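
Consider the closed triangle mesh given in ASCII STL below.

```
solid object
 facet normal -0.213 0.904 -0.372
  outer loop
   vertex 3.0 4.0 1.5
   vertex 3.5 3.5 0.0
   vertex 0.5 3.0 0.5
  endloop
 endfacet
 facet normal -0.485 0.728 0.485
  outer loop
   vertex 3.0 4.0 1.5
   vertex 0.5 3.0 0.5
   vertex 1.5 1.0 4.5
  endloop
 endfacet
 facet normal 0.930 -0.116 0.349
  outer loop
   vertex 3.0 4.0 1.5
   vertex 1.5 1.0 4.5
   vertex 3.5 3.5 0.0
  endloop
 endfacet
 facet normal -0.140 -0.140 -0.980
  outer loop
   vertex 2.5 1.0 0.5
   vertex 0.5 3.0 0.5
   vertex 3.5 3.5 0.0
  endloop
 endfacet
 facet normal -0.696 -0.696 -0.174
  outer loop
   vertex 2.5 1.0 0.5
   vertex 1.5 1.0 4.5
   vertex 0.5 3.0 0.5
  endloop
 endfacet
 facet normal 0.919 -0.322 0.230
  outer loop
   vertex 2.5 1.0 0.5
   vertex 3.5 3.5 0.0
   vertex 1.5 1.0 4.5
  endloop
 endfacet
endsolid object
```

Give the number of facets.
6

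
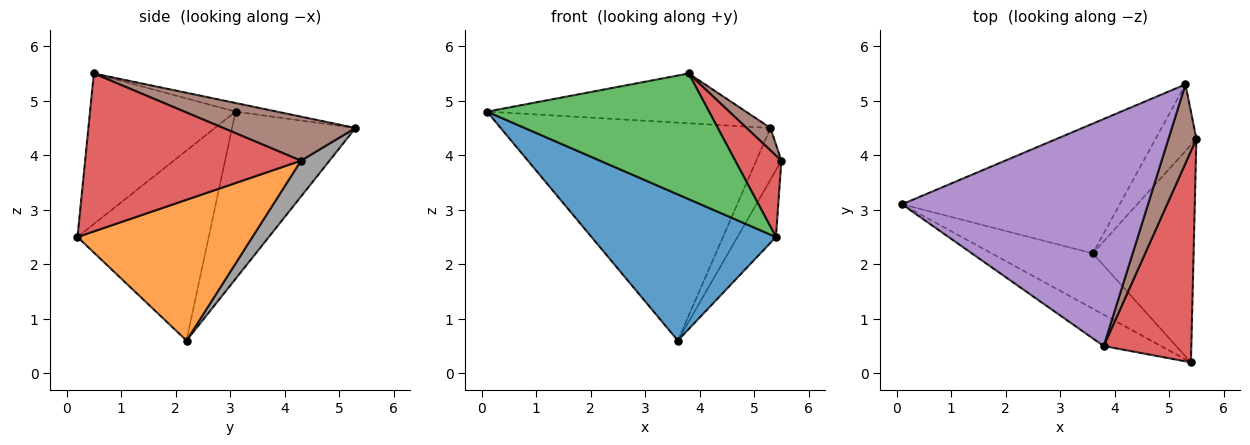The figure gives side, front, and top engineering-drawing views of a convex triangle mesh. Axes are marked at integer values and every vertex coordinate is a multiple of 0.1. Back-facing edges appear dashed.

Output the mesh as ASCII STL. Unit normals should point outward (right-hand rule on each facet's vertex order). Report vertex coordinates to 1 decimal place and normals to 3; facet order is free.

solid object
 facet normal -0.554 -0.779 -0.295
  outer loop
   vertex 3.6 2.2 0.6
   vertex 5.4 0.2 2.5
   vertex 0.1 3.1 4.8
  endloop
 endfacet
 facet normal 0.800 0.176 -0.573
  outer loop
   vertex 3.6 2.2 0.6
   vertex 5.5 4.3 3.9
   vertex 5.4 0.2 2.5
  endloop
 endfacet
 facet normal -0.537 -0.819 -0.204
  outer loop
   vertex 3.8 0.5 5.5
   vertex 0.1 3.1 4.8
   vertex 5.4 0.2 2.5
  endloop
 endfacet
 facet normal 0.860 -0.184 0.477
  outer loop
   vertex 3.8 0.5 5.5
   vertex 5.4 0.2 2.5
   vertex 5.5 4.3 3.9
  endloop
 endfacet
 facet normal -0.034 0.214 0.976
  outer loop
   vertex 5.3 5.3 4.5
   vertex 0.1 3.1 4.8
   vertex 3.8 0.5 5.5
  endloop
 endfacet
 facet normal 0.835 -0.151 0.529
  outer loop
   vertex 5.3 5.3 4.5
   vertex 3.8 0.5 5.5
   vertex 5.5 4.3 3.9
  endloop
 endfacet
 facet normal -0.366 0.800 -0.476
  outer loop
   vertex 5.3 5.3 4.5
   vertex 3.6 2.2 0.6
   vertex 0.1 3.1 4.8
  endloop
 endfacet
 facet normal 0.571 0.503 -0.649
  outer loop
   vertex 5.3 5.3 4.5
   vertex 5.5 4.3 3.9
   vertex 3.6 2.2 0.6
  endloop
 endfacet
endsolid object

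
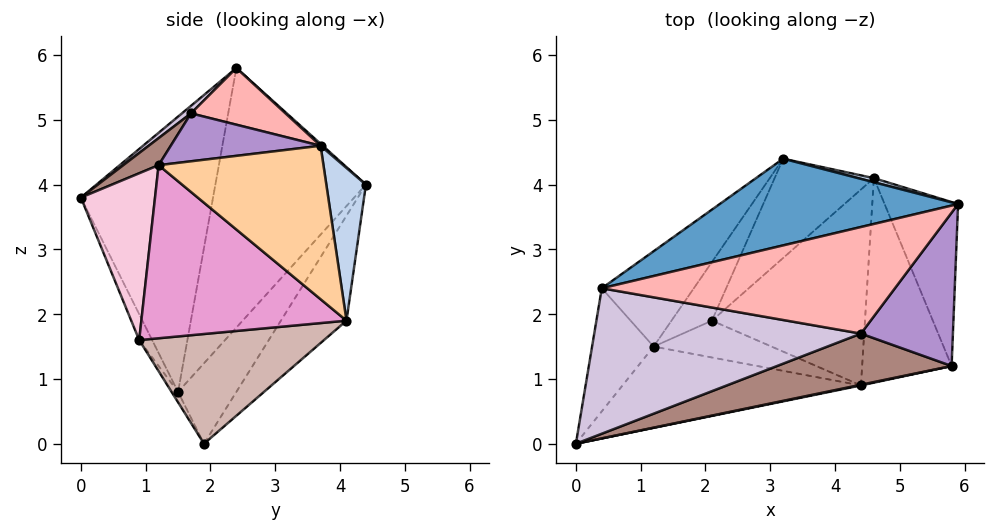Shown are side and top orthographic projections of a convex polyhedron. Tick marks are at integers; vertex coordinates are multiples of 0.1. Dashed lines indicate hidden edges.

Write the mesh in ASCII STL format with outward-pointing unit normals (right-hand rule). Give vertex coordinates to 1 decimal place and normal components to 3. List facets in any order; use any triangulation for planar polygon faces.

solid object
 facet normal 0.006 0.664 0.748
  outer loop
   vertex 0.4 2.4 5.8
   vertex 5.9 3.7 4.6
   vertex 3.2 4.4 4.0
  endloop
 endfacet
 facet normal 0.246 0.969 0.025
  outer loop
   vertex 4.6 4.1 1.9
   vertex 3.2 4.4 4.0
   vertex 5.9 3.7 4.6
  endloop
 endfacet
 facet normal -0.419 0.817 -0.396
  outer loop
   vertex 4.6 4.1 1.9
   vertex 2.1 1.9 0.0
   vertex 3.2 4.4 4.0
  endloop
 endfacet
 facet normal 0.902 0.016 -0.432
  outer loop
   vertex 4.6 4.1 1.9
   vertex 5.9 3.7 4.6
   vertex 5.8 1.2 4.3
  endloop
 endfacet
 facet normal -0.597 0.744 -0.300
  outer loop
   vertex 1.2 1.5 0.8
   vertex 3.2 4.4 4.0
   vertex 2.1 1.9 0.0
  endloop
 endfacet
 facet normal -0.660 0.714 -0.234
  outer loop
   vertex 1.2 1.5 0.8
   vertex 0.4 2.4 5.8
   vertex 3.2 4.4 4.0
  endloop
 endfacet
 facet normal -0.923 0.326 -0.206
  outer loop
   vertex 1.2 1.5 0.8
   vertex 0.0 0.0 3.8
   vertex 0.4 2.4 5.8
  endloop
 endfacet
 facet normal 0.189 0.103 0.977
  outer loop
   vertex 4.4 1.7 5.1
   vertex 5.9 3.7 4.6
   vertex 0.4 2.4 5.8
  endloop
 endfacet
 facet normal 0.459 -0.124 0.880
  outer loop
   vertex 4.4 1.7 5.1
   vertex 5.8 1.2 4.3
   vertex 5.9 3.7 4.6
  endloop
 endfacet
 facet normal 0.022 -0.642 0.766
  outer loop
   vertex 4.4 1.7 5.1
   vertex 0.4 2.4 5.8
   vertex 0.0 0.0 3.8
  endloop
 endfacet
 facet normal 0.100 -0.755 0.648
  outer loop
   vertex 4.4 1.7 5.1
   vertex 0.0 0.0 3.8
   vertex 5.8 1.2 4.3
  endloop
 endfacet
 facet normal 0.582 0.040 -0.812
  outer loop
   vertex 4.4 0.9 1.6
   vertex 2.1 1.9 0.0
   vertex 4.6 4.1 1.9
  endloop
 endfacet
 facet normal 0.888 -0.012 -0.459
  outer loop
   vertex 4.4 0.9 1.6
   vertex 4.6 4.1 1.9
   vertex 5.8 1.2 4.3
  endloop
 endfacet
 facet normal 0.202 -0.979 0.004
  outer loop
   vertex 4.4 0.9 1.6
   vertex 5.8 1.2 4.3
   vertex 0.0 0.0 3.8
  endloop
 endfacet
 facet normal -0.050 -0.885 -0.463
  outer loop
   vertex 4.4 0.9 1.6
   vertex 0.0 0.0 3.8
   vertex 1.2 1.5 0.8
  endloop
 endfacet
 facet normal -0.043 -0.874 -0.485
  outer loop
   vertex 4.4 0.9 1.6
   vertex 1.2 1.5 0.8
   vertex 2.1 1.9 0.0
  endloop
 endfacet
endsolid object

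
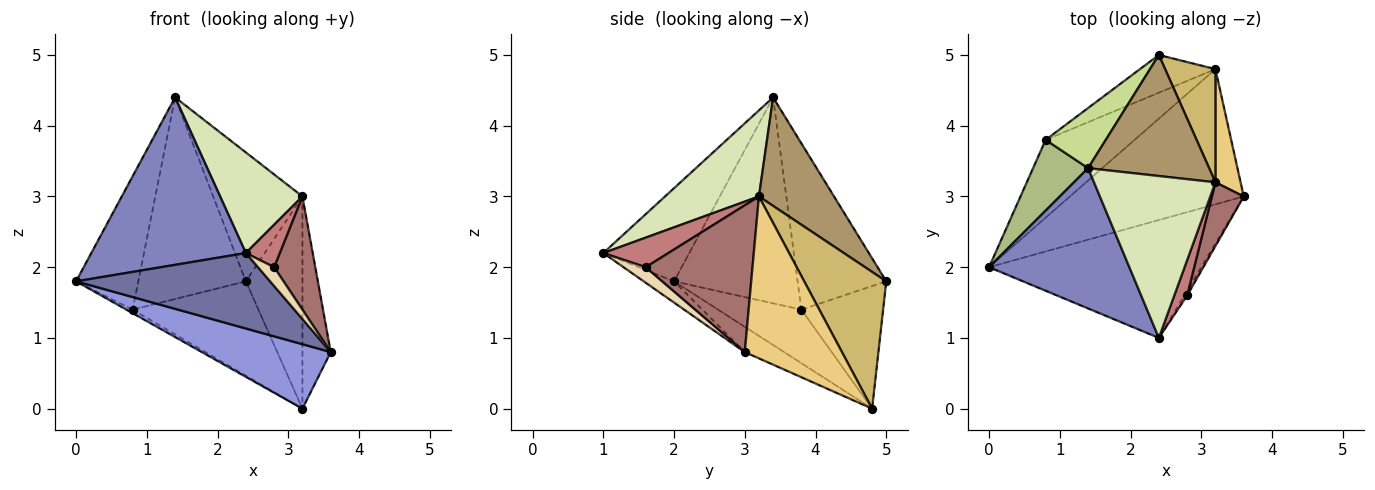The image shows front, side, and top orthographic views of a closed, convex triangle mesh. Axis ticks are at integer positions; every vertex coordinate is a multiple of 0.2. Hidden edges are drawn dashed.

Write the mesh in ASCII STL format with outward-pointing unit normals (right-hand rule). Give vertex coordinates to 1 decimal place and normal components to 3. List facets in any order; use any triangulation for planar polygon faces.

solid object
 facet normal -0.084 -0.537 -0.839
  outer loop
   vertex 2.4 1.0 2.2
   vertex 0.0 2.0 1.8
   vertex 3.6 3.0 0.8
  endloop
 endfacet
 facet normal -0.392 -0.705 0.591
  outer loop
   vertex 2.4 1.0 2.2
   vertex 1.4 3.4 4.4
   vertex 0.0 2.0 1.8
  endloop
 endfacet
 facet normal -0.130 -0.427 -0.895
  outer loop
   vertex 3.2 4.8 0.0
   vertex 3.6 3.0 0.8
   vertex 0.0 2.0 1.8
  endloop
 endfacet
 facet normal -0.516 0.039 -0.856
  outer loop
   vertex 0.8 3.8 1.4
   vertex 3.2 4.8 0.0
   vertex 0.0 2.0 1.8
  endloop
 endfacet
 facet normal -0.517 0.795 -0.318
  outer loop
   vertex 0.8 3.8 1.4
   vertex 2.4 5.0 1.8
   vertex 3.2 4.8 0.0
  endloop
 endfacet
 facet normal -0.869 0.438 0.232
  outer loop
   vertex 0.8 3.8 1.4
   vertex 0.0 2.0 1.8
   vertex 1.4 3.4 4.4
  endloop
 endfacet
 facet normal -0.620 0.752 0.224
  outer loop
   vertex 0.8 3.8 1.4
   vertex 1.4 3.4 4.4
   vertex 2.4 5.0 1.8
  endloop
 endfacet
 facet normal 0.516 -0.452 0.728
  outer loop
   vertex 3.2 3.2 3.0
   vertex 1.4 3.4 4.4
   vertex 2.4 1.0 2.2
  endloop
 endfacet
 facet normal 0.523 0.621 0.584
  outer loop
   vertex 3.2 3.2 3.0
   vertex 2.4 5.0 1.8
   vertex 1.4 3.4 4.4
  endloop
 endfacet
 facet normal 0.788 0.543 0.290
  outer loop
   vertex 3.2 3.2 3.0
   vertex 3.2 4.8 0.0
   vertex 2.4 5.0 1.8
  endloop
 endfacet
 facet normal 0.950 0.277 0.148
  outer loop
   vertex 3.2 3.2 3.0
   vertex 3.6 3.0 0.8
   vertex 3.2 4.8 0.0
  endloop
 endfacet
 facet normal 0.800 -0.582 -0.145
  outer loop
   vertex 2.8 1.6 2.0
   vertex 2.4 1.0 2.2
   vertex 3.6 3.0 0.8
  endloop
 endfacet
 facet normal 0.915 -0.353 0.198
  outer loop
   vertex 2.8 1.6 2.0
   vertex 3.6 3.0 0.8
   vertex 3.2 3.2 3.0
  endloop
 endfacet
 facet normal 0.827 -0.432 0.360
  outer loop
   vertex 2.8 1.6 2.0
   vertex 3.2 3.2 3.0
   vertex 2.4 1.0 2.2
  endloop
 endfacet
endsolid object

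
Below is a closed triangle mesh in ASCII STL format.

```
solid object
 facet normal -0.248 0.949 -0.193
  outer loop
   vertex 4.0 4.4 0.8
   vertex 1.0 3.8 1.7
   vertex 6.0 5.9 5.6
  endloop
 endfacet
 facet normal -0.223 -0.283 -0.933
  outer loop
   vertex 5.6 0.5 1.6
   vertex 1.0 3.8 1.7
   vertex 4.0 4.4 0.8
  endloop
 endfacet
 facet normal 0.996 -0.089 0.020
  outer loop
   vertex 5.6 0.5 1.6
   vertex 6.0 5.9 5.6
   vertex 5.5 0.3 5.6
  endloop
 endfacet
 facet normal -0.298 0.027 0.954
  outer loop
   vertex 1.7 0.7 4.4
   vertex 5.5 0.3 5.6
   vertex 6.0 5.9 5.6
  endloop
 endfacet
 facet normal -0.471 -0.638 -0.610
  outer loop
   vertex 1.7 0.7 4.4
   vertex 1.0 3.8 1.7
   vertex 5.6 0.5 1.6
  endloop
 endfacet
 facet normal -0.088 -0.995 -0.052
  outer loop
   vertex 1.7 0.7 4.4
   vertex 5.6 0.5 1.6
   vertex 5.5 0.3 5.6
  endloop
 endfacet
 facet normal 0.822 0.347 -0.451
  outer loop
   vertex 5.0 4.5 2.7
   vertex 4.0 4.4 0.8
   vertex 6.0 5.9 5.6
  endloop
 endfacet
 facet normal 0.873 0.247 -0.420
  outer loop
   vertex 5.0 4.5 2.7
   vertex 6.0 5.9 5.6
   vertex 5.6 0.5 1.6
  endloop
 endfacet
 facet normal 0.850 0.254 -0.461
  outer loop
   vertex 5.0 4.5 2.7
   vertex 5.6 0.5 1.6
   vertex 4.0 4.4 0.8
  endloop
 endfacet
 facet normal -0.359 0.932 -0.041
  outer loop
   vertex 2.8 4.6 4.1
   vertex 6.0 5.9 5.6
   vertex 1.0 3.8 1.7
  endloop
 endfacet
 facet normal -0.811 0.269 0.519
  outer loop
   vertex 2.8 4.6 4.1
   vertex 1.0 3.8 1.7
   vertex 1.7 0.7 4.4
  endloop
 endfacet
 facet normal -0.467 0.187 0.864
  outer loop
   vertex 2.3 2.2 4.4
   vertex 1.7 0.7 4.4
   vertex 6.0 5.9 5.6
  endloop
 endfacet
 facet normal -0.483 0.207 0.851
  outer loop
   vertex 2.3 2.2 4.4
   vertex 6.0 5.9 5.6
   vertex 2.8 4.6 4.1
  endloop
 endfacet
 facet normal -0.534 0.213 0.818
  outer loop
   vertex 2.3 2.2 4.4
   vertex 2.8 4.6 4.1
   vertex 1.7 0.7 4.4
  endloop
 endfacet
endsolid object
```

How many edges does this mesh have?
21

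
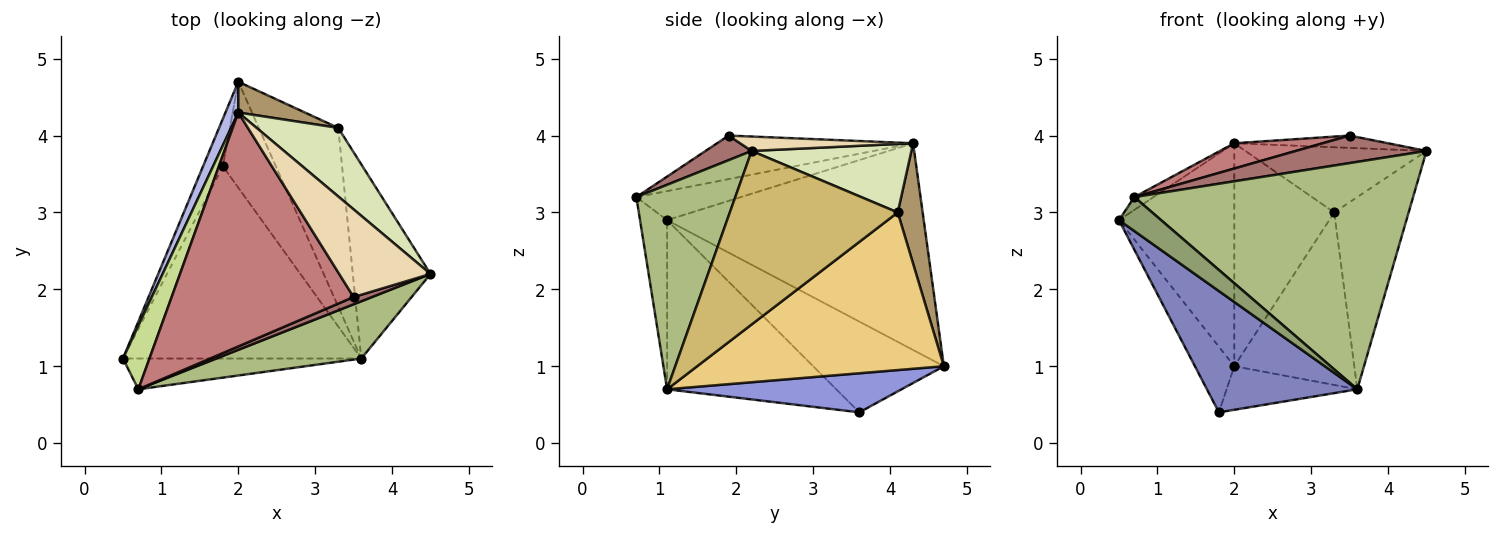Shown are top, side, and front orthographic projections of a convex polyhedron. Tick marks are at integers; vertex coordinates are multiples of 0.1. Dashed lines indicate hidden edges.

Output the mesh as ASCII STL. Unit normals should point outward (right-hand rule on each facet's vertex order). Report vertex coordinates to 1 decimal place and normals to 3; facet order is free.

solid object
 facet normal -0.937 0.282 -0.205
  outer loop
   vertex 1.8 3.6 0.4
   vertex 0.5 1.1 2.9
   vertex 2.0 4.7 1.0
  endloop
 endfacet
 facet normal -0.515 -0.458 -0.725
  outer loop
   vertex 3.6 1.1 0.7
   vertex 0.5 1.1 2.9
   vertex 1.8 3.6 0.4
  endloop
 endfacet
 facet normal 0.564 0.314 -0.764
  outer loop
   vertex 3.6 1.1 0.7
   vertex 1.8 3.6 0.4
   vertex 2.0 4.7 1.0
  endloop
 endfacet
 facet normal -0.911 0.409 0.056
  outer loop
   vertex 2.0 4.3 3.9
   vertex 2.0 4.7 1.0
   vertex 0.5 1.1 2.9
  endloop
 endfacet
 facet normal -0.430 -0.669 -0.606
  outer loop
   vertex 0.7 0.7 3.2
   vertex 0.5 1.1 2.9
   vertex 3.6 1.1 0.7
  endloop
 endfacet
 facet normal 0.325 -0.917 0.231
  outer loop
   vertex 0.7 0.7 3.2
   vertex 3.6 1.1 0.7
   vertex 4.5 2.2 3.8
  endloop
 endfacet
 facet normal -0.732 0.135 0.668
  outer loop
   vertex 0.7 0.7 3.2
   vertex 2.0 4.3 3.9
   vertex 0.5 1.1 2.9
  endloop
 endfacet
 facet normal 0.519 0.589 0.619
  outer loop
   vertex 3.3 4.1 3.0
   vertex 2.0 4.3 3.9
   vertex 4.5 2.2 3.8
  endloop
 endfacet
 facet normal 0.240 0.962 0.133
  outer loop
   vertex 3.3 4.1 3.0
   vertex 2.0 4.7 1.0
   vertex 2.0 4.3 3.9
  endloop
 endfacet
 facet normal 0.846 0.375 -0.379
  outer loop
   vertex 3.3 4.1 3.0
   vertex 4.5 2.2 3.8
   vertex 3.6 1.1 0.7
  endloop
 endfacet
 facet normal 0.819 0.398 -0.413
  outer loop
   vertex 3.3 4.1 3.0
   vertex 3.6 1.1 0.7
   vertex 2.0 4.7 1.0
  endloop
 endfacet
 facet normal 0.154 0.137 0.978
  outer loop
   vertex 3.5 1.9 4.0
   vertex 4.5 2.2 3.8
   vertex 2.0 4.3 3.9
  endloop
 endfacet
 facet normal 0.323 -0.915 0.242
  outer loop
   vertex 3.5 1.9 4.0
   vertex 0.7 0.7 3.2
   vertex 4.5 2.2 3.8
  endloop
 endfacet
 facet normal -0.232 -0.104 0.967
  outer loop
   vertex 3.5 1.9 4.0
   vertex 2.0 4.3 3.9
   vertex 0.7 0.7 3.2
  endloop
 endfacet
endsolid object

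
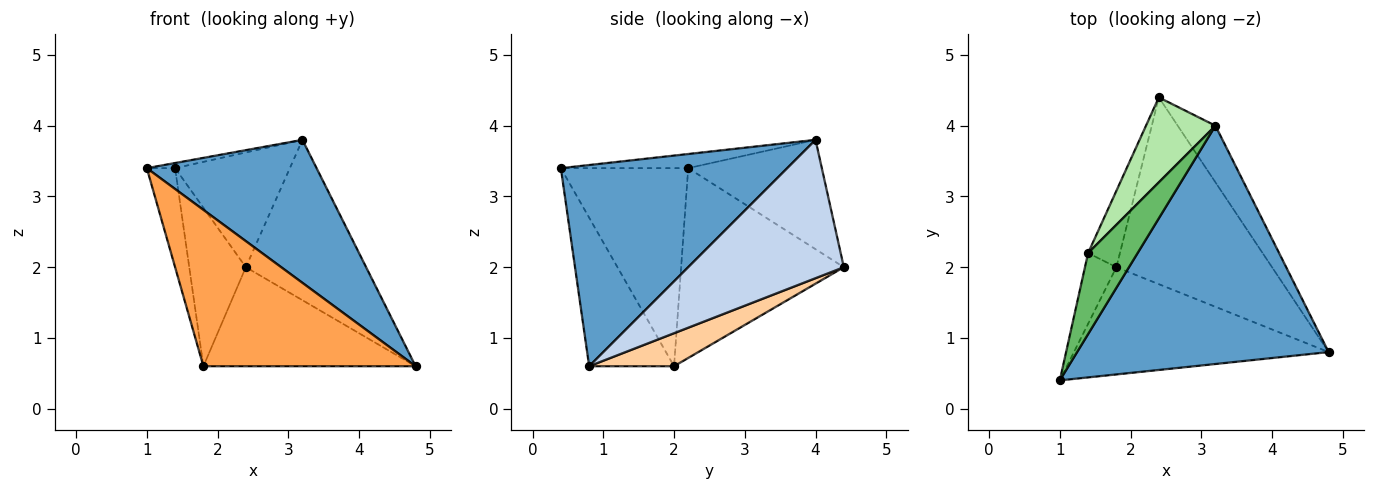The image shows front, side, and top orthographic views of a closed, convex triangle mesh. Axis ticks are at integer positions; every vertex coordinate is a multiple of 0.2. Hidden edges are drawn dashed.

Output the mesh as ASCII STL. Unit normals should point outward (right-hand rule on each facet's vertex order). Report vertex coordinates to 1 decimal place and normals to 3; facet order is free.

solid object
 facet normal 0.566 -0.424 0.707
  outer loop
   vertex 3.2 4.0 3.8
   vertex 1.0 0.4 3.4
   vertex 4.8 0.8 0.6
  endloop
 endfacet
 facet normal 0.773 0.598 -0.211
  outer loop
   vertex 3.2 4.0 3.8
   vertex 4.8 0.8 0.6
   vertex 2.4 4.4 2.0
  endloop
 endfacet
 facet normal -0.313 -0.783 -0.537
  outer loop
   vertex 1.8 2.0 0.6
   vertex 4.8 0.8 0.6
   vertex 1.0 0.4 3.4
  endloop
 endfacet
 facet normal 0.184 0.460 -0.868
  outer loop
   vertex 1.8 2.0 0.6
   vertex 2.4 4.4 2.0
   vertex 4.8 0.8 0.6
  endloop
 endfacet
 facet normal -0.274 0.061 0.960
  outer loop
   vertex 1.4 2.2 3.4
   vertex 1.0 0.4 3.4
   vertex 3.2 4.0 3.8
  endloop
 endfacet
 facet normal -0.683 0.587 0.434
  outer loop
   vertex 1.4 2.2 3.4
   vertex 3.2 4.0 3.8
   vertex 2.4 4.4 2.0
  endloop
 endfacet
 facet normal -0.965 0.214 -0.153
  outer loop
   vertex 1.4 2.2 3.4
   vertex 1.8 2.0 0.6
   vertex 1.0 0.4 3.4
  endloop
 endfacet
 facet normal -0.933 0.324 -0.156
  outer loop
   vertex 1.4 2.2 3.4
   vertex 2.4 4.4 2.0
   vertex 1.8 2.0 0.6
  endloop
 endfacet
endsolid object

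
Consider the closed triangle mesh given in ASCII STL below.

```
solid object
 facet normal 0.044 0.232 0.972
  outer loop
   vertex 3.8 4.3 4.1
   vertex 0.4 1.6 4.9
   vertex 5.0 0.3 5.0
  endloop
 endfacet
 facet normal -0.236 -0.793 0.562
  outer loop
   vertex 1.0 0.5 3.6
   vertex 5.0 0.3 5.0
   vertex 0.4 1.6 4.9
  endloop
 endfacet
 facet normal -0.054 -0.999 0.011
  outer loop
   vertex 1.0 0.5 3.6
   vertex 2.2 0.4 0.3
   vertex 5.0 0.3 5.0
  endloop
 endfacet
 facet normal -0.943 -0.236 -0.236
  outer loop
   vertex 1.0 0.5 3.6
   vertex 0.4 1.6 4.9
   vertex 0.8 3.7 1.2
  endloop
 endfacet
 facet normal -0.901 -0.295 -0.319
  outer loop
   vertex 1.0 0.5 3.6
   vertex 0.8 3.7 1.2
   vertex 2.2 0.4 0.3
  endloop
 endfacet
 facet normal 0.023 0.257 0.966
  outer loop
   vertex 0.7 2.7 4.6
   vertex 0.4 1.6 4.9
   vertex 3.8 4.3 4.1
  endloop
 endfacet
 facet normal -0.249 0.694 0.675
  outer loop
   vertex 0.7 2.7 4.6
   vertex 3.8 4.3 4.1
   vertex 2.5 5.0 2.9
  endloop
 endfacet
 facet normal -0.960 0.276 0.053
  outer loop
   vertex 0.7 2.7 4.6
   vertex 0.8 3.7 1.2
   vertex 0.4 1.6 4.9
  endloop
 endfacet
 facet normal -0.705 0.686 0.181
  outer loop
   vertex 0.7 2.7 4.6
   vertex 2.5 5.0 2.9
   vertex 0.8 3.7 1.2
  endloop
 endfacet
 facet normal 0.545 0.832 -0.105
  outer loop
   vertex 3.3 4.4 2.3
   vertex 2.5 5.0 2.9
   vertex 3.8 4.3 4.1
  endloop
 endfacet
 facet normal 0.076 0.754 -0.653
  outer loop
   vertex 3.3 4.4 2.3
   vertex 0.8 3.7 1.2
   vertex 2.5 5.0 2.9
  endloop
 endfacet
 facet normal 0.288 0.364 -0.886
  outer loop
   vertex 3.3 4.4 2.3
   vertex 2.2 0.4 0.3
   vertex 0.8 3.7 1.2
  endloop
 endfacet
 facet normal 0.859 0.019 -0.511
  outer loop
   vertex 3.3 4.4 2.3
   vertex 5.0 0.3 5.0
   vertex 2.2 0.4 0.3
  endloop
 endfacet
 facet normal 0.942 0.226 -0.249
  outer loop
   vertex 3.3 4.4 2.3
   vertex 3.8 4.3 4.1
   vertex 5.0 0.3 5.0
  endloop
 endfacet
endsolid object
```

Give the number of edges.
21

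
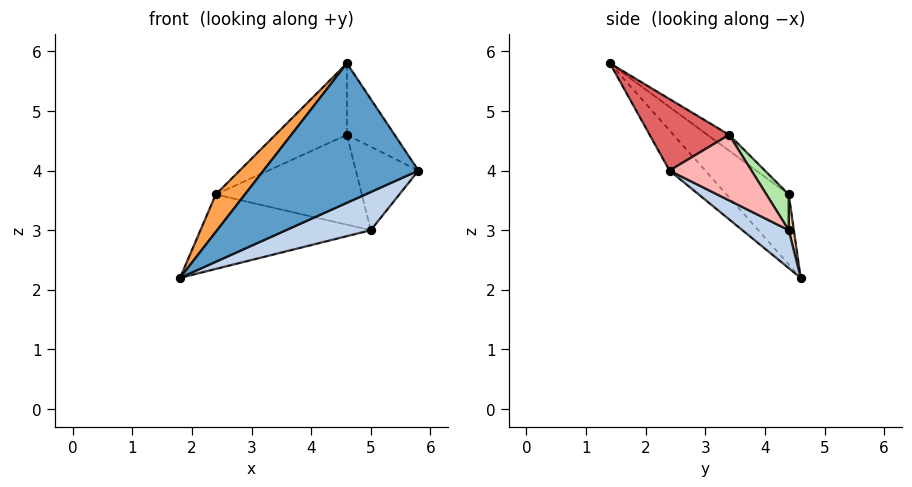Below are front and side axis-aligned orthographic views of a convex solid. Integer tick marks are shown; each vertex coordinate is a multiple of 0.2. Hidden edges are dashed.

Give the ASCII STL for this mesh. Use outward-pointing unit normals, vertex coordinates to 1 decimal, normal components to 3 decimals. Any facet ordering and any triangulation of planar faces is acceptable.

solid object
 facet normal -0.185 -0.802 -0.569
  outer loop
   vertex 4.6 1.4 5.8
   vertex 1.8 4.6 2.2
   vertex 5.8 2.4 4.0
  endloop
 endfacet
 facet normal 0.203 -0.372 -0.906
  outer loop
   vertex 5.0 4.4 3.0
   vertex 5.8 2.4 4.0
   vertex 1.8 4.6 2.2
  endloop
 endfacet
 facet normal -0.861 -0.403 0.311
  outer loop
   vertex 2.4 4.4 3.6
   vertex 1.8 4.6 2.2
   vertex 4.6 1.4 5.8
  endloop
 endfacet
 facet normal 0.030 0.991 0.129
  outer loop
   vertex 2.4 4.4 3.6
   vertex 5.0 4.4 3.0
   vertex 1.8 4.6 2.2
  endloop
 endfacet
 facet normal -0.154 0.508 0.847
  outer loop
   vertex 4.6 3.4 4.6
   vertex 2.4 4.4 3.6
   vertex 4.6 1.4 5.8
  endloop
 endfacet
 facet normal 0.127 0.827 0.548
  outer loop
   vertex 4.6 3.4 4.6
   vertex 5.0 4.4 3.0
   vertex 2.4 4.4 3.6
  endloop
 endfacet
 facet normal 0.651 0.391 0.651
  outer loop
   vertex 4.6 3.4 4.6
   vertex 4.6 1.4 5.8
   vertex 5.8 2.4 4.0
  endloop
 endfacet
 facet normal 0.688 0.525 0.500
  outer loop
   vertex 4.6 3.4 4.6
   vertex 5.8 2.4 4.0
   vertex 5.0 4.4 3.0
  endloop
 endfacet
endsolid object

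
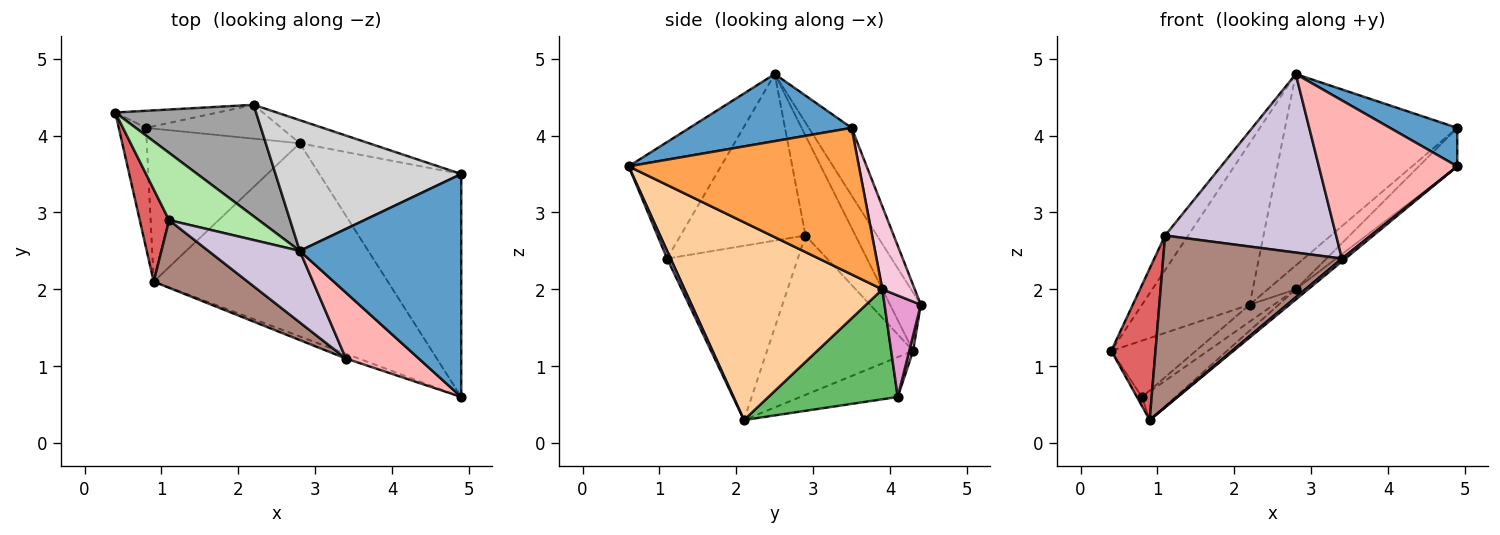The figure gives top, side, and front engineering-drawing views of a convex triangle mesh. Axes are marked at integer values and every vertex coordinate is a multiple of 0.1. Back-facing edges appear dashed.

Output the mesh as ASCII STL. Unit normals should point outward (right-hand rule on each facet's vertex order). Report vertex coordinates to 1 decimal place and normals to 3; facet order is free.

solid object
 facet normal 0.379 -0.157 0.912
  outer loop
   vertex 2.8 2.5 4.8
   vertex 4.9 0.6 3.6
   vertex 4.9 3.5 4.1
  endloop
 endfacet
 facet normal -0.825 0.043 -0.564
  outer loop
   vertex 0.8 4.1 0.6
   vertex 0.9 2.1 0.3
   vertex 0.4 4.3 1.2
  endloop
 endfacet
 facet normal 0.713 0.119 -0.691
  outer loop
   vertex 2.8 3.9 2.0
   vertex 4.9 3.5 4.1
   vertex 4.9 0.6 3.6
  endloop
 endfacet
 facet normal 0.645 0.040 -0.763
  outer loop
   vertex 2.8 3.9 2.0
   vertex 4.9 0.6 3.6
   vertex 0.9 2.1 0.3
  endloop
 endfacet
 facet normal 0.577 0.149 -0.803
  outer loop
   vertex 2.8 3.9 2.0
   vertex 0.9 2.1 0.3
   vertex 0.8 4.1 0.6
  endloop
 endfacet
 facet normal -0.704 0.325 0.632
  outer loop
   vertex 1.1 2.9 2.7
   vertex 2.8 2.5 4.8
   vertex 0.4 4.3 1.2
  endloop
 endfacet
 facet normal -0.943 -0.285 0.174
  outer loop
   vertex 1.1 2.9 2.7
   vertex 0.4 4.3 1.2
   vertex 0.9 2.1 0.3
  endloop
 endfacet
 facet normal -0.524 -0.786 0.328
  outer loop
   vertex 3.4 1.1 2.4
   vertex 4.9 0.6 3.6
   vertex 2.8 2.5 4.8
  endloop
 endfacet
 facet normal 0.457 -0.457 -0.762
  outer loop
   vertex 3.4 1.1 2.4
   vertex 0.9 2.1 0.3
   vertex 4.9 0.6 3.6
  endloop
 endfacet
 facet normal -0.561 -0.768 0.308
  outer loop
   vertex 3.4 1.1 2.4
   vertex 2.8 2.5 4.8
   vertex 1.1 2.9 2.7
  endloop
 endfacet
 facet normal -0.562 -0.769 0.303
  outer loop
   vertex 3.4 1.1 2.4
   vertex 1.1 2.9 2.7
   vertex 0.9 2.1 0.3
  endloop
 endfacet
 facet normal 0.043 0.956 -0.290
  outer loop
   vertex 2.2 4.4 1.8
   vertex 0.8 4.1 0.6
   vertex 0.4 4.3 1.2
  endloop
 endfacet
 facet normal 0.557 0.371 -0.743
  outer loop
   vertex 2.2 4.4 1.8
   vertex 2.8 3.9 2.0
   vertex 0.8 4.1 0.6
  endloop
 endfacet
 facet normal 0.639 0.554 -0.534
  outer loop
   vertex 2.2 4.4 1.8
   vertex 4.9 3.5 4.1
   vertex 2.8 3.9 2.0
  endloop
 endfacet
 facet normal -0.229 0.801 0.553
  outer loop
   vertex 2.2 4.4 1.8
   vertex 0.4 4.3 1.2
   vertex 2.8 2.5 4.8
  endloop
 endfacet
 facet normal -0.201 0.809 0.553
  outer loop
   vertex 2.2 4.4 1.8
   vertex 2.8 2.5 4.8
   vertex 4.9 3.5 4.1
  endloop
 endfacet
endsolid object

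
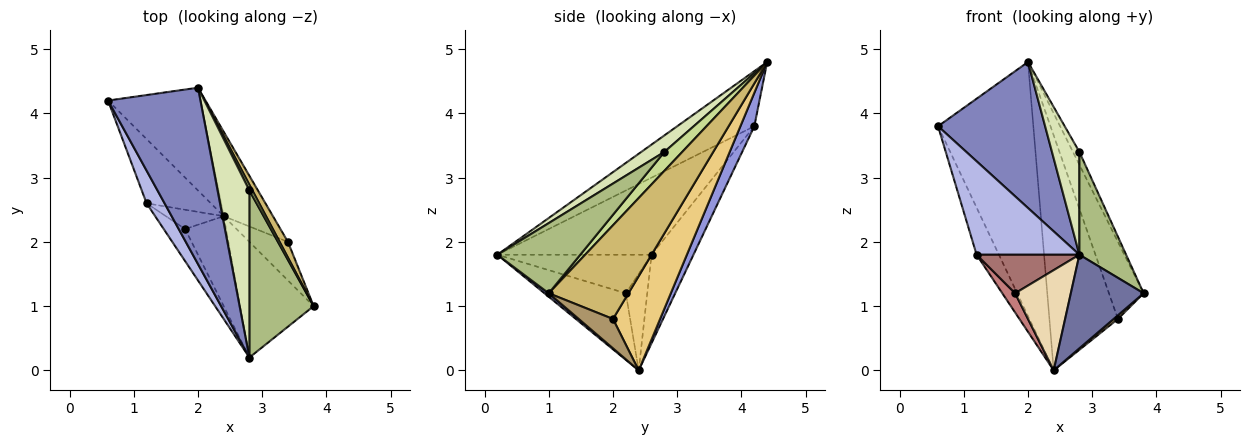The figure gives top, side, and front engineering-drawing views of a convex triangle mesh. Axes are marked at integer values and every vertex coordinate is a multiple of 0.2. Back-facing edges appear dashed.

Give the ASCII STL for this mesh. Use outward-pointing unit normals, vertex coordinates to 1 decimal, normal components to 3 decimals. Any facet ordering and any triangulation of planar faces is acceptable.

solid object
 facet normal 0.037 -0.629 -0.777
  outer loop
   vertex 2.4 2.4 0.0
   vertex 3.8 1.0 1.2
   vertex 2.8 0.2 1.8
  endloop
 endfacet
 facet normal -0.417 -0.580 0.700
  outer loop
   vertex 2.0 4.4 4.8
   vertex 0.6 4.2 3.8
   vertex 2.8 0.2 1.8
  endloop
 endfacet
 facet normal 0.134 0.919 -0.372
  outer loop
   vertex 2.0 4.4 4.8
   vertex 2.4 2.4 0.0
   vertex 0.6 4.2 3.8
  endloop
 endfacet
 facet normal -0.817 -0.545 0.191
  outer loop
   vertex 1.2 2.6 1.8
   vertex 2.8 0.2 1.8
   vertex 0.6 4.2 3.8
  endloop
 endfacet
 facet normal -0.743 0.396 -0.539
  outer loop
   vertex 1.2 2.6 1.8
   vertex 0.6 4.2 3.8
   vertex 2.4 2.4 0.0
  endloop
 endfacet
 facet normal 0.681 -0.384 0.624
  outer loop
   vertex 2.8 2.8 3.4
   vertex 2.8 0.2 1.8
   vertex 3.8 1.0 1.2
  endloop
 endfacet
 facet normal 0.930 0.335 0.149
  outer loop
   vertex 2.8 2.8 3.4
   vertex 3.8 1.0 1.2
   vertex 2.0 4.4 4.8
  endloop
 endfacet
 facet normal 0.404 -0.479 0.779
  outer loop
   vertex 2.8 2.8 3.4
   vertex 2.0 4.4 4.8
   vertex 2.8 0.2 1.8
  endloop
 endfacet
 facet normal 0.604 -0.076 -0.793
  outer loop
   vertex 3.4 2.0 0.8
   vertex 3.8 1.0 1.2
   vertex 2.4 2.4 0.0
  endloop
 endfacet
 facet normal 0.914 0.398 0.081
  outer loop
   vertex 3.4 2.0 0.8
   vertex 2.0 4.4 4.8
   vertex 3.8 1.0 1.2
  endloop
 endfacet
 facet normal 0.543 0.790 -0.284
  outer loop
   vertex 3.4 2.0 0.8
   vertex 2.4 2.4 0.0
   vertex 2.0 4.4 4.8
  endloop
 endfacet
 facet normal -0.736 -0.504 -0.452
  outer loop
   vertex 1.8 2.2 1.2
   vertex 2.4 2.4 0.0
   vertex 2.8 0.2 1.8
  endloop
 endfacet
 facet normal -0.755 -0.504 -0.420
  outer loop
   vertex 1.8 2.2 1.2
   vertex 2.8 0.2 1.8
   vertex 1.2 2.6 1.8
  endloop
 endfacet
 facet normal -0.762 -0.457 -0.457
  outer loop
   vertex 1.8 2.2 1.2
   vertex 1.2 2.6 1.8
   vertex 2.4 2.4 0.0
  endloop
 endfacet
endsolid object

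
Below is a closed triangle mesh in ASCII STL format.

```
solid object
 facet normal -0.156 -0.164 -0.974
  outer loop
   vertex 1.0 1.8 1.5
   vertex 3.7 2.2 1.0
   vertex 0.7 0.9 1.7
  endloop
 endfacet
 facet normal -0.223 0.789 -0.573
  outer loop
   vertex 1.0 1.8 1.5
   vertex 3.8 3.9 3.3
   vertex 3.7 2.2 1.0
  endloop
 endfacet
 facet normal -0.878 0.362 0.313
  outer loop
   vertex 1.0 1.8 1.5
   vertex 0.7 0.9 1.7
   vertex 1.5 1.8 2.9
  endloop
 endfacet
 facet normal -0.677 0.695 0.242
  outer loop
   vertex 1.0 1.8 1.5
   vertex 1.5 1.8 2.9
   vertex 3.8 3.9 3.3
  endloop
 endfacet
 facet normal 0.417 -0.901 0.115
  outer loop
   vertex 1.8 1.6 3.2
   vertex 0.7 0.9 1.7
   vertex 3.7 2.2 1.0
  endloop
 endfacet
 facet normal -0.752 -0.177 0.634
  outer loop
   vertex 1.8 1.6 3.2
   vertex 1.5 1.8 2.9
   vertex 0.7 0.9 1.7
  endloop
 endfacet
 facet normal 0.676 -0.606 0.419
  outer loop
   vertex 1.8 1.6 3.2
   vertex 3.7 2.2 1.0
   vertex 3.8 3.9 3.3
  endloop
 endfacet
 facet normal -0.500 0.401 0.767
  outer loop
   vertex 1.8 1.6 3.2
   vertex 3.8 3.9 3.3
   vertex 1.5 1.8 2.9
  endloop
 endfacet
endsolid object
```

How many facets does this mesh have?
8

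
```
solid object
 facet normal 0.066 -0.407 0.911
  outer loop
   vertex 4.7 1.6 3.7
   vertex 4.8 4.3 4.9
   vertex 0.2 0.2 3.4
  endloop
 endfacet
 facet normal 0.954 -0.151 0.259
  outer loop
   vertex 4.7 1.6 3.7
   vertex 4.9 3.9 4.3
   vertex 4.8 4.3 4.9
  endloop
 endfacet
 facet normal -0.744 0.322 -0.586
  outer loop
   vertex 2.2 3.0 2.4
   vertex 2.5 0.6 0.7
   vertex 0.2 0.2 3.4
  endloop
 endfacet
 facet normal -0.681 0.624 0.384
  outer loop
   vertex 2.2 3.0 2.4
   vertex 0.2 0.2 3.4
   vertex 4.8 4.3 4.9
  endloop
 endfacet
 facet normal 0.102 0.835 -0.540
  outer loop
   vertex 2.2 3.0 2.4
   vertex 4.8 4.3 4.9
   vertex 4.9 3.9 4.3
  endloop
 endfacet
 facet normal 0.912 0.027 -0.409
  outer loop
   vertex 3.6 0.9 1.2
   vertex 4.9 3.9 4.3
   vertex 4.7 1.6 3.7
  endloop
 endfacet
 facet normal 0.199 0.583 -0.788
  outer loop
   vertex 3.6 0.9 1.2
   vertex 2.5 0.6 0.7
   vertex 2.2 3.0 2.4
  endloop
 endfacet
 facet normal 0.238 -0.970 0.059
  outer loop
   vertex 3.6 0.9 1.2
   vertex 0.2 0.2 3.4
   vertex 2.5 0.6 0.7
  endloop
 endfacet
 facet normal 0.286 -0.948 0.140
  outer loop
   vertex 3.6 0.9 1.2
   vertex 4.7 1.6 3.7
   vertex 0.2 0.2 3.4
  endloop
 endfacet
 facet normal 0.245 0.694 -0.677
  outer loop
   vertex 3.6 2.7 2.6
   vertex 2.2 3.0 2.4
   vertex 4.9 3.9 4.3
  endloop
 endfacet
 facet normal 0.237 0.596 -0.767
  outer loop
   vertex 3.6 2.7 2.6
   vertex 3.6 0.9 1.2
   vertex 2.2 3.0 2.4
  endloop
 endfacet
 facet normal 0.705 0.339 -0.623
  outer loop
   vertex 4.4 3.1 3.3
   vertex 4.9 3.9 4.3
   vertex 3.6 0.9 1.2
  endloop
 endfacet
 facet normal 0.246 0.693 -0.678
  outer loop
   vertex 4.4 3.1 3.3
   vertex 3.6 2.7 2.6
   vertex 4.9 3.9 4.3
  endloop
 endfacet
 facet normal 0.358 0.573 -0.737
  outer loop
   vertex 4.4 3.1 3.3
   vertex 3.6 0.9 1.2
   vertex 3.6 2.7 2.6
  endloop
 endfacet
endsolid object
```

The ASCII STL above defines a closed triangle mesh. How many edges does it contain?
21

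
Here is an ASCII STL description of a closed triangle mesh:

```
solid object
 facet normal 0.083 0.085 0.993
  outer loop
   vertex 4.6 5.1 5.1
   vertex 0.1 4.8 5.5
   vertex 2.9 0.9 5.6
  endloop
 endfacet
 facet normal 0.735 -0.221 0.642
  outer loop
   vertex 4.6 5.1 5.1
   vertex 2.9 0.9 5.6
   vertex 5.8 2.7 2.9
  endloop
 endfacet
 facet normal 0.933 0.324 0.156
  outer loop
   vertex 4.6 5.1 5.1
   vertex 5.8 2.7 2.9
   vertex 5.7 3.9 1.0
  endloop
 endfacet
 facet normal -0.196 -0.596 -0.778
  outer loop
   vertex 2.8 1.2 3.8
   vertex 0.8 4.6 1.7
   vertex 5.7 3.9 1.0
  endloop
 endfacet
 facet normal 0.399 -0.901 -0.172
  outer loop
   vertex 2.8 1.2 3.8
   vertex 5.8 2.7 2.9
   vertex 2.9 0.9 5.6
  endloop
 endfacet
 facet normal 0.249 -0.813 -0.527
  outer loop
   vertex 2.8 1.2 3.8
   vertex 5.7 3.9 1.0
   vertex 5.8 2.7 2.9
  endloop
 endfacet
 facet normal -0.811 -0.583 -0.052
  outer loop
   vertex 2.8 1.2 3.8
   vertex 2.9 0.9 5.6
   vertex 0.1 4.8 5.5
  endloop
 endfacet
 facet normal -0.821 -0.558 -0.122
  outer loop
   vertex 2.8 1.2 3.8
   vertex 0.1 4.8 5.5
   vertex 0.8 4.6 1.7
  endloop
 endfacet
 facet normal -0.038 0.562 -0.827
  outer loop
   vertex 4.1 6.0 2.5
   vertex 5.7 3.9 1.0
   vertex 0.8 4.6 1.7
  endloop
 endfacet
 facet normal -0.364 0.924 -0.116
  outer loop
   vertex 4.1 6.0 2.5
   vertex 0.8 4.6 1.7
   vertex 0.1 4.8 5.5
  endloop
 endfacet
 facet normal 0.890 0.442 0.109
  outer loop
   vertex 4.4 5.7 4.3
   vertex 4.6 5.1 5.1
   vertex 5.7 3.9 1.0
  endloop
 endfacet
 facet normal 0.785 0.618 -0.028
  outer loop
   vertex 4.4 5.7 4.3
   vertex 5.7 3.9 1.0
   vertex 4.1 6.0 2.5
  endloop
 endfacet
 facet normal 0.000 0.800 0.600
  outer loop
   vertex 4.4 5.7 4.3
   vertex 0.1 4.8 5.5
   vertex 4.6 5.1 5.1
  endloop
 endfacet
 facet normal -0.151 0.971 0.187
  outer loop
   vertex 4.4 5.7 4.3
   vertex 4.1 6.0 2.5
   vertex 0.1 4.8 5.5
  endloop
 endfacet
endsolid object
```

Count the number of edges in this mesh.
21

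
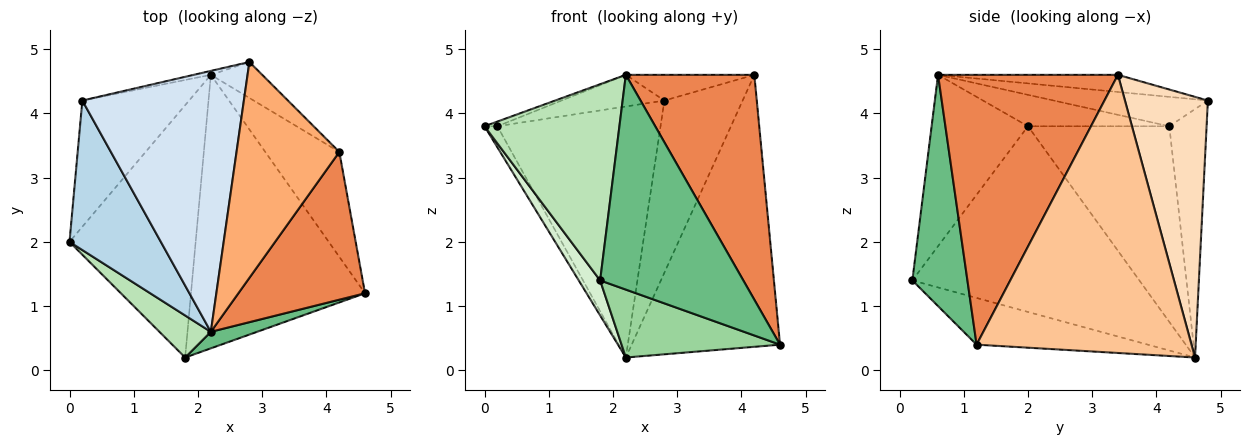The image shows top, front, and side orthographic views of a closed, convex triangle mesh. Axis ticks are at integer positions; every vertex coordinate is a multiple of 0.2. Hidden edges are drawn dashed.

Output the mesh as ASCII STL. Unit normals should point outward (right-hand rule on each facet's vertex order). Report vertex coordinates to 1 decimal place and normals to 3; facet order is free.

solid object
 facet normal -0.875 0.080 -0.477
  outer loop
   vertex 0.2 4.2 3.8
   vertex 2.2 4.6 0.2
   vertex 0.0 2.0 3.8
  endloop
 endfacet
 facet normal -0.223 0.975 -0.015
  outer loop
   vertex 0.2 4.2 3.8
   vertex 2.8 4.8 4.2
   vertex 2.2 4.6 0.2
  endloop
 endfacet
 facet normal -0.325 0.030 0.945
  outer loop
   vertex 0.2 4.2 3.8
   vertex 0.0 2.0 3.8
   vertex 2.2 0.6 4.6
  endloop
 endfacet
 facet normal -0.178 0.118 0.977
  outer loop
   vertex 0.2 4.2 3.8
   vertex 2.2 0.6 4.6
   vertex 2.8 4.8 4.2
  endloop
 endfacet
 facet normal 0.760 -0.543 0.357
  outer loop
   vertex 4.2 3.4 4.6
   vertex 2.2 0.6 4.6
   vertex 4.6 1.2 0.4
  endloop
 endfacet
 facet normal -0.163 0.117 0.980
  outer loop
   vertex 4.2 3.4 4.6
   vertex 2.8 4.8 4.2
   vertex 2.2 0.6 4.6
  endloop
 endfacet
 facet normal 0.804 0.555 -0.214
  outer loop
   vertex 4.2 3.4 4.6
   vertex 4.6 1.2 0.4
   vertex 2.2 4.6 0.2
  endloop
 endfacet
 facet normal 0.720 0.679 -0.142
  outer loop
   vertex 4.2 3.4 4.6
   vertex 2.2 4.6 0.2
   vertex 2.8 4.8 4.2
  endloop
 endfacet
 facet normal 0.358 -0.931 0.072
  outer loop
   vertex 1.8 0.2 1.4
   vertex 4.6 1.2 0.4
   vertex 2.2 0.6 4.6
  endloop
 endfacet
 facet normal -0.252 -0.233 -0.939
  outer loop
   vertex 1.8 0.2 1.4
   vertex 2.2 4.6 0.2
   vertex 4.6 1.2 0.4
  endloop
 endfacet
 facet normal -0.573 -0.802 0.172
  outer loop
   vertex 1.8 0.2 1.4
   vertex 2.2 0.6 4.6
   vertex 0.0 2.0 3.8
  endloop
 endfacet
 facet normal -0.825 -0.078 -0.560
  outer loop
   vertex 1.8 0.2 1.4
   vertex 0.0 2.0 3.8
   vertex 2.2 4.6 0.2
  endloop
 endfacet
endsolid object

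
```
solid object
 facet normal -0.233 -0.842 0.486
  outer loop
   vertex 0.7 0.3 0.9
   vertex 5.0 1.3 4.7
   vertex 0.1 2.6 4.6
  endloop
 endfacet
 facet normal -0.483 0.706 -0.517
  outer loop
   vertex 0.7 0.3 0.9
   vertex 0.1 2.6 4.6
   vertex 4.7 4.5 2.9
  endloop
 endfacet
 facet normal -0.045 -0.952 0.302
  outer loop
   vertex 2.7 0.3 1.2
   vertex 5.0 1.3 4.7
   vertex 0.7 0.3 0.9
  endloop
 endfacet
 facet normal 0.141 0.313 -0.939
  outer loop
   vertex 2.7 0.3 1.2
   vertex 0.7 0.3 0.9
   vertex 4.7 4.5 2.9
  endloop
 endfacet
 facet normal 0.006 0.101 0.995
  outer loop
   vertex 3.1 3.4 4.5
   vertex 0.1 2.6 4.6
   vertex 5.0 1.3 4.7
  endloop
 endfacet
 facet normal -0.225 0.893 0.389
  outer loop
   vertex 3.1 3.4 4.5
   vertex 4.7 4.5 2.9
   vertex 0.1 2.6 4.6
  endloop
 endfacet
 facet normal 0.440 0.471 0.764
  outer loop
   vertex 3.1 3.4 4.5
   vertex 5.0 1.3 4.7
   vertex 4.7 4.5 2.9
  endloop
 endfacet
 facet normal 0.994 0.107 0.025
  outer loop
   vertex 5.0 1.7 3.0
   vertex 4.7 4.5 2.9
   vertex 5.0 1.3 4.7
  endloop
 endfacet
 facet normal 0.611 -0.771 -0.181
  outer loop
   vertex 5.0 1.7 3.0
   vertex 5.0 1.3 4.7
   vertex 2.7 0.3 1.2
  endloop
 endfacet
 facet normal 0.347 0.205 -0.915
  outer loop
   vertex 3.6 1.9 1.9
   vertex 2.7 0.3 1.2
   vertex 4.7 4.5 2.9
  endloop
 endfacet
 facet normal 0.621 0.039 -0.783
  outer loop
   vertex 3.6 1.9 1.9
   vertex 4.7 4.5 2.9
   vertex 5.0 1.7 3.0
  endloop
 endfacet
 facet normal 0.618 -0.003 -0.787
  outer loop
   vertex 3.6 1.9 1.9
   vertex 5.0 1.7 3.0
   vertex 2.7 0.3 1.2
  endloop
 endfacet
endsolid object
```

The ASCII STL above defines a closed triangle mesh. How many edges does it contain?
18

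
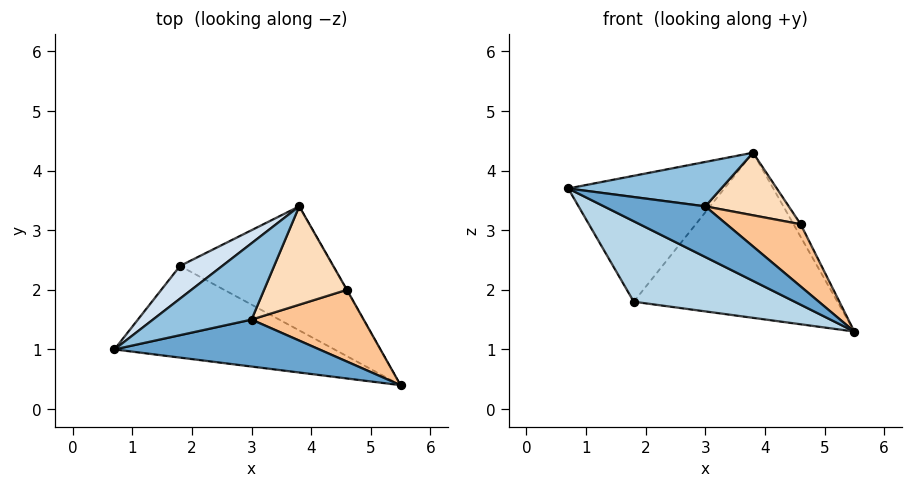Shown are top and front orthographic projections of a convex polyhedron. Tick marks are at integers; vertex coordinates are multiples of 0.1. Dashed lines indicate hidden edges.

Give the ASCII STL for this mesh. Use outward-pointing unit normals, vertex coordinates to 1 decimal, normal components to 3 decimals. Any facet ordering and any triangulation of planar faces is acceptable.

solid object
 facet normal 0.241 -0.712 0.660
  outer loop
   vertex 3.0 1.5 3.4
   vertex 0.7 1.0 3.7
   vertex 5.5 0.4 1.3
  endloop
 endfacet
 facet normal 0.217 -0.491 0.844
  outer loop
   vertex 3.0 1.5 3.4
   vertex 3.8 3.4 4.3
   vertex 0.7 1.0 3.7
  endloop
 endfacet
 facet normal -0.417 -0.600 -0.683
  outer loop
   vertex 1.8 2.4 1.8
   vertex 5.5 0.4 1.3
   vertex 0.7 1.0 3.7
  endloop
 endfacet
 facet normal -0.624 0.757 0.196
  outer loop
   vertex 1.8 2.4 1.8
   vertex 0.7 1.0 3.7
   vertex 3.8 3.4 4.3
  endloop
 endfacet
 facet normal 0.331 0.754 -0.567
  outer loop
   vertex 1.8 2.4 1.8
   vertex 3.8 3.4 4.3
   vertex 5.5 0.4 1.3
  endloop
 endfacet
 facet normal 0.857 0.514 -0.029
  outer loop
   vertex 4.6 2.0 3.1
   vertex 5.5 0.4 1.3
   vertex 3.8 3.4 4.3
  endloop
 endfacet
 facet normal 0.327 -0.619 0.714
  outer loop
   vertex 4.6 2.0 3.1
   vertex 3.0 1.5 3.4
   vertex 5.5 0.4 1.3
  endloop
 endfacet
 facet normal 0.310 -0.510 0.802
  outer loop
   vertex 4.6 2.0 3.1
   vertex 3.8 3.4 4.3
   vertex 3.0 1.5 3.4
  endloop
 endfacet
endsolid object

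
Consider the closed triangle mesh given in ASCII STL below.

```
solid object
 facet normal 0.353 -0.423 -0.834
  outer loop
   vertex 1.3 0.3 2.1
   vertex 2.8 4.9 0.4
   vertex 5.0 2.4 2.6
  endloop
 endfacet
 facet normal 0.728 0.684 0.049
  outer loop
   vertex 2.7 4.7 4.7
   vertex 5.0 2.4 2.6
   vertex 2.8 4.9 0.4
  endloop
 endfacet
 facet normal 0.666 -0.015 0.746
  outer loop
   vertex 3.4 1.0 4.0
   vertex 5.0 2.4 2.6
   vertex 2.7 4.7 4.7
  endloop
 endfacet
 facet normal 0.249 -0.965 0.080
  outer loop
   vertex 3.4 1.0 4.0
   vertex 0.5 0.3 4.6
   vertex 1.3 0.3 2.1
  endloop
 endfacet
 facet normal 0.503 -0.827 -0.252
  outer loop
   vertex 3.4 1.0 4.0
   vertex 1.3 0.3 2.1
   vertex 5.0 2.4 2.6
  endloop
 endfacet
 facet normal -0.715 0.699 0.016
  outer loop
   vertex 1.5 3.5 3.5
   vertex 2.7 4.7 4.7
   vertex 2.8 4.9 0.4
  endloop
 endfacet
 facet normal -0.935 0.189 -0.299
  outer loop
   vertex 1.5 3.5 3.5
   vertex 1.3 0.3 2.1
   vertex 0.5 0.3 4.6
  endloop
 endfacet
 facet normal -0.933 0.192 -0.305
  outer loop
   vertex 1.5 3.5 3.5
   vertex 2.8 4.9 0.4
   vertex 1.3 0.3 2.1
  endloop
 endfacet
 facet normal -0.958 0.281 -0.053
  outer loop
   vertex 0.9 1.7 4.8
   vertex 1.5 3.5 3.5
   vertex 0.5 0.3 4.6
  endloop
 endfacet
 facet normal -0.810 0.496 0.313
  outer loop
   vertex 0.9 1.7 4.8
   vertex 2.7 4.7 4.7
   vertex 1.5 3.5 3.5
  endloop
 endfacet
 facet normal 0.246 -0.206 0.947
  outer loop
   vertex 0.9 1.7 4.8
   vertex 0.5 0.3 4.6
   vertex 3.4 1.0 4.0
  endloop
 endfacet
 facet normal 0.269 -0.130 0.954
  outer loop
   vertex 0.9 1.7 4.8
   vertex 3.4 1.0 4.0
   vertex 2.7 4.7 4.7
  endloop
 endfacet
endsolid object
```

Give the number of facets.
12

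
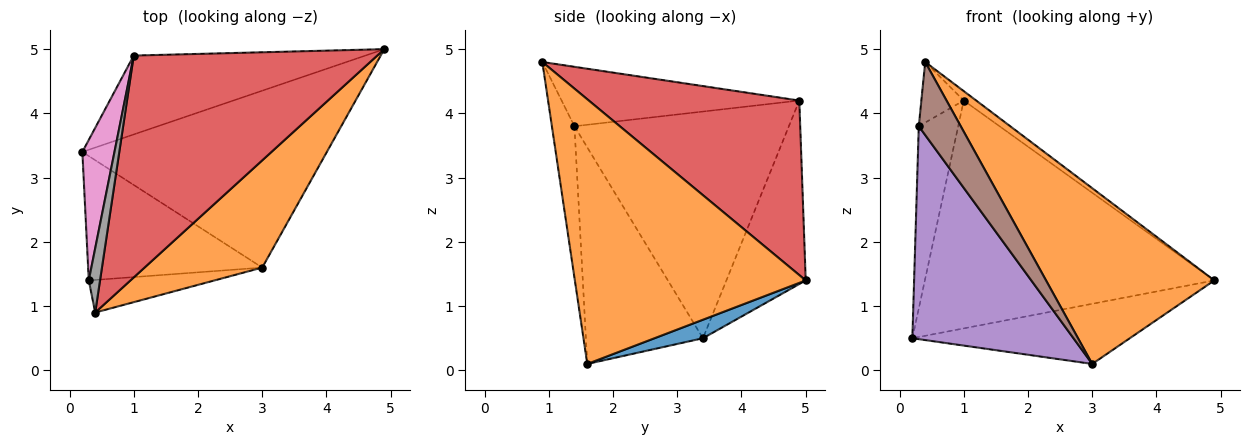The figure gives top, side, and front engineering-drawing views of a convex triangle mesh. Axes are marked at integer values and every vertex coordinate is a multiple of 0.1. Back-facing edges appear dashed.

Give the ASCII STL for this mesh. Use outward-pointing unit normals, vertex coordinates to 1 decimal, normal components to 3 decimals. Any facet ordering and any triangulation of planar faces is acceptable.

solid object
 facet normal 0.072 0.321 -0.944
  outer loop
   vertex 3.0 1.6 0.1
   vertex 0.2 3.4 0.5
   vertex 4.9 5.0 1.4
  endloop
 endfacet
 facet normal 0.761 -0.554 0.338
  outer loop
   vertex 0.4 0.9 4.8
   vertex 3.0 1.6 0.1
   vertex 4.9 5.0 1.4
  endloop
 endfacet
 facet normal -0.251 0.915 -0.317
  outer loop
   vertex 1.0 4.9 4.2
   vertex 4.9 5.0 1.4
   vertex 0.2 3.4 0.5
  endloop
 endfacet
 facet normal 0.582 0.034 0.812
  outer loop
   vertex 1.0 4.9 4.2
   vertex 0.4 0.9 4.8
   vertex 4.9 5.0 1.4
  endloop
 endfacet
 facet normal -0.531 -0.732 -0.427
  outer loop
   vertex 0.3 1.4 3.8
   vertex 0.2 3.4 0.5
   vertex 3.0 1.6 0.1
  endloop
 endfacet
 facet normal -0.441 -0.820 -0.366
  outer loop
   vertex 0.3 1.4 3.8
   vertex 3.0 1.6 0.1
   vertex 0.4 0.9 4.8
  endloop
 endfacet
 facet normal -0.974 0.179 0.138
  outer loop
   vertex 0.3 1.4 3.8
   vertex 1.0 4.9 4.2
   vertex 0.2 3.4 0.5
  endloop
 endfacet
 facet normal -0.968 0.173 0.183
  outer loop
   vertex 0.3 1.4 3.8
   vertex 0.4 0.9 4.8
   vertex 1.0 4.9 4.2
  endloop
 endfacet
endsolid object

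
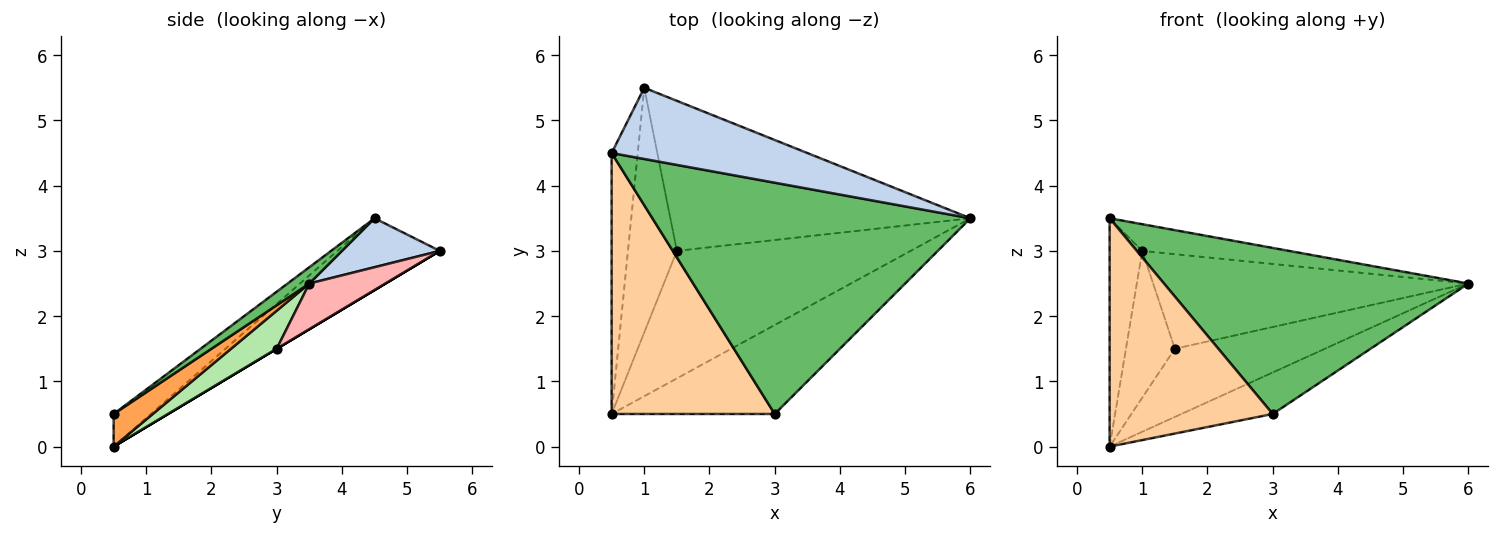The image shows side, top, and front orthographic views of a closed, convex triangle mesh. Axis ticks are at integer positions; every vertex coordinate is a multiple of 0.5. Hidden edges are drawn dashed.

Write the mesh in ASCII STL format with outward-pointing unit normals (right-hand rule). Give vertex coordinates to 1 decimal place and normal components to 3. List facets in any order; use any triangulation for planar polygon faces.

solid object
 facet normal -0.900 0.286 -0.327
  outer loop
   vertex 0.5 4.5 3.5
   vertex 1.0 5.5 3.0
   vertex 0.5 0.5 0.0
  endloop
 endfacet
 facet normal 0.228 0.342 0.912
  outer loop
   vertex 0.5 4.5 3.5
   vertex 6.0 3.5 2.5
   vertex 1.0 5.5 3.0
  endloop
 endfacet
 facet normal 0.178 0.416 -0.892
  outer loop
   vertex 3.0 0.5 0.5
   vertex 0.5 0.5 0.0
   vertex 6.0 3.5 2.5
  endloop
 endfacet
 facet normal -0.149 -0.651 0.744
  outer loop
   vertex 3.0 0.5 0.5
   vertex 0.5 4.5 3.5
   vertex 0.5 0.5 0.0
  endloop
 endfacet
 facet normal 0.042 -0.583 0.812
  outer loop
   vertex 3.0 0.5 0.5
   vertex 6.0 3.5 2.5
   vertex 0.5 4.5 3.5
  endloop
 endfacet
 facet normal 0.142 0.467 -0.873
  outer loop
   vertex 1.5 3.0 1.5
   vertex 6.0 3.5 2.5
   vertex 0.5 0.5 0.0
  endloop
 endfacet
 facet normal 0.000 0.514 -0.857
  outer loop
   vertex 1.5 3.0 1.5
   vertex 0.5 0.5 0.0
   vertex 1.0 5.5 3.0
  endloop
 endfacet
 facet normal 0.128 0.529 -0.839
  outer loop
   vertex 1.5 3.0 1.5
   vertex 1.0 5.5 3.0
   vertex 6.0 3.5 2.5
  endloop
 endfacet
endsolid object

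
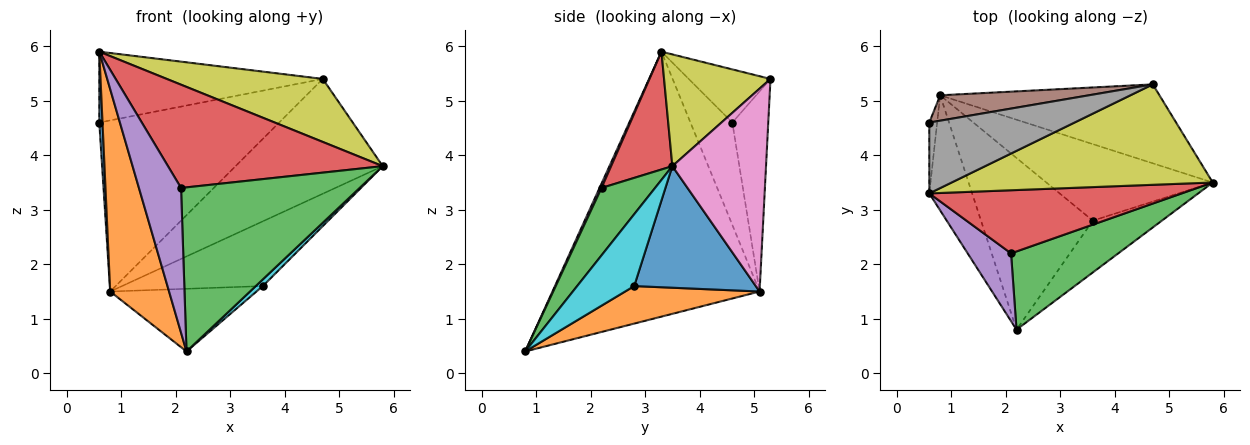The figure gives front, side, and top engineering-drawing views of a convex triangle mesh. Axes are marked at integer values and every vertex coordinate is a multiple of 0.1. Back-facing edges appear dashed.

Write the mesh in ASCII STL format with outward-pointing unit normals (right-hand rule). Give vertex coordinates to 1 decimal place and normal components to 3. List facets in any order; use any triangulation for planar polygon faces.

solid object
 facet normal -0.994 -0.076 -0.076
  outer loop
   vertex 0.8 5.1 1.5
   vertex 0.6 3.3 5.9
   vertex 0.6 4.6 4.6
  endloop
 endfacet
 facet normal -0.950 -0.270 -0.154
  outer loop
   vertex 0.8 5.1 1.5
   vertex 2.2 0.8 0.4
   vertex 0.6 3.3 5.9
  endloop
 endfacet
 facet normal 0.261 -0.871 0.415
  outer loop
   vertex 2.1 2.2 3.4
   vertex 2.2 0.8 0.4
   vertex 5.8 3.5 3.8
  endloop
 endfacet
 facet normal 0.237 -0.829 0.507
  outer loop
   vertex 2.1 2.2 3.4
   vertex 5.8 3.5 3.8
   vertex 0.6 3.3 5.9
  endloop
 endfacet
 facet normal 0.043 -0.905 0.424
  outer loop
   vertex 2.1 2.2 3.4
   vertex 0.6 3.3 5.9
   vertex 2.2 0.8 0.4
  endloop
 endfacet
 facet normal -0.194 0.970 0.144
  outer loop
   vertex 4.7 5.3 5.4
   vertex 0.8 5.1 1.5
   vertex 0.6 4.6 4.6
  endloop
 endfacet
 facet normal 0.464 0.730 -0.502
  outer loop
   vertex 4.7 5.3 5.4
   vertex 5.8 3.5 3.8
   vertex 0.8 5.1 1.5
  endloop
 endfacet
 facet normal -0.250 0.685 0.685
  outer loop
   vertex 4.7 5.3 5.4
   vertex 0.6 4.6 4.6
   vertex 0.6 3.3 5.9
  endloop
 endfacet
 facet normal 0.341 -0.500 0.796
  outer loop
   vertex 4.7 5.3 5.4
   vertex 0.6 3.3 5.9
   vertex 5.8 3.5 3.8
  endloop
 endfacet
 facet normal 0.718 -0.089 -0.690
  outer loop
   vertex 3.6 2.8 1.6
   vertex 5.8 3.5 3.8
   vertex 2.2 0.8 0.4
  endloop
 endfacet
 facet normal 0.487 0.564 -0.667
  outer loop
   vertex 3.6 2.8 1.6
   vertex 0.8 5.1 1.5
   vertex 5.8 3.5 3.8
  endloop
 endfacet
 facet normal 0.301 0.327 -0.896
  outer loop
   vertex 3.6 2.8 1.6
   vertex 2.2 0.8 0.4
   vertex 0.8 5.1 1.5
  endloop
 endfacet
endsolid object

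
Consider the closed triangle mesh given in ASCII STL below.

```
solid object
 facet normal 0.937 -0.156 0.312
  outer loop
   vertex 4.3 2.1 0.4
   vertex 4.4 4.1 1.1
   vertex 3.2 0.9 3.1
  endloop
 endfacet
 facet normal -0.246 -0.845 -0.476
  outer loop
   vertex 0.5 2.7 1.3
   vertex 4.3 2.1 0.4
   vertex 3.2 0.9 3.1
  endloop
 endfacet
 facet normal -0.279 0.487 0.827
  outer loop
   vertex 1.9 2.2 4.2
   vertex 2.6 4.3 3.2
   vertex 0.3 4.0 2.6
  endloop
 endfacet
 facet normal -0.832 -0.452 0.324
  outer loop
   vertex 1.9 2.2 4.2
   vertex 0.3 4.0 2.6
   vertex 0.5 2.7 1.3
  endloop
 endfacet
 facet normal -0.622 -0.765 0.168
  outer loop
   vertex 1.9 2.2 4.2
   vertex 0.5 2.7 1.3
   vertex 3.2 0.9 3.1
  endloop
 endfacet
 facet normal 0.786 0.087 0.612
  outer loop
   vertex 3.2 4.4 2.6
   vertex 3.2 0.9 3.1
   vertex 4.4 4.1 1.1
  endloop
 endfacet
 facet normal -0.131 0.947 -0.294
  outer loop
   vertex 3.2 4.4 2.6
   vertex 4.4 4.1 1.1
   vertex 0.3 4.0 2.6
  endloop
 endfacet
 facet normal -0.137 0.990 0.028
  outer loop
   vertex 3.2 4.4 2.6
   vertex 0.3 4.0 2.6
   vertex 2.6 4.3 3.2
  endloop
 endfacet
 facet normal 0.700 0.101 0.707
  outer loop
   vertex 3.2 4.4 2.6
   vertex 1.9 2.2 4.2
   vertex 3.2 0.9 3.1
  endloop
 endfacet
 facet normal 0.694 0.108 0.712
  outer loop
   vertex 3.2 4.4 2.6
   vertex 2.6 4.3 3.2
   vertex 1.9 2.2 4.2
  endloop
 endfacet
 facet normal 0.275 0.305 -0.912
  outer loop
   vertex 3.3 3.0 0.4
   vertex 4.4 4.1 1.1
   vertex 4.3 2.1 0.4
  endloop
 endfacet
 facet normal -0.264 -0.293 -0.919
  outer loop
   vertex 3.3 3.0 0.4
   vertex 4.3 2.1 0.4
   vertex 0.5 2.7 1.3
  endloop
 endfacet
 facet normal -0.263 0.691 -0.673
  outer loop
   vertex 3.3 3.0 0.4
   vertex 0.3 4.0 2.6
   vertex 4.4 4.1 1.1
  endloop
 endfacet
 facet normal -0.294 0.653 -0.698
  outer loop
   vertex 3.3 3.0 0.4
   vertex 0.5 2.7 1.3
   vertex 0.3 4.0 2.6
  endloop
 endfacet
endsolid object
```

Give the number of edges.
21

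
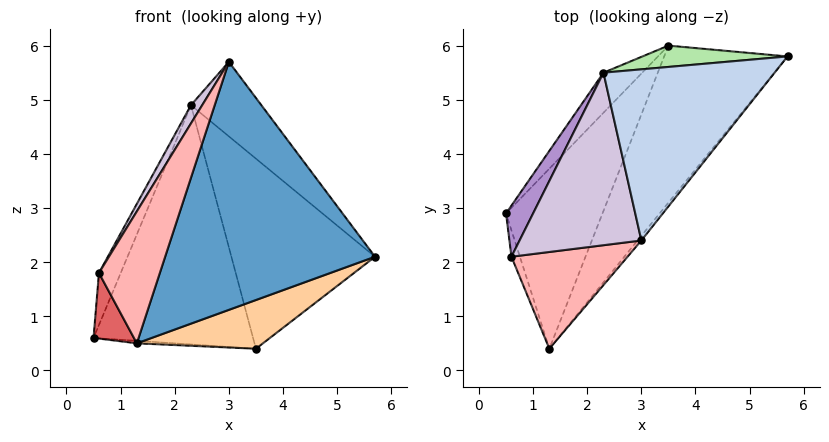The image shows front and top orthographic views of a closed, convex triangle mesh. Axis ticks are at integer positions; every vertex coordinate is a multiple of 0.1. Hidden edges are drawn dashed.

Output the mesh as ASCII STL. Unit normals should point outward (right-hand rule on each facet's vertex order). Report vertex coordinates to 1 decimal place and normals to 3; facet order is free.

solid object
 facet normal 0.777 -0.630 -0.012
  outer loop
   vertex 3.0 2.4 5.7
   vertex 1.3 0.4 0.5
   vertex 5.7 5.8 2.1
  endloop
 endfacet
 facet normal 0.584 0.324 0.744
  outer loop
   vertex 2.3 5.5 4.9
   vertex 3.0 2.4 5.7
   vertex 5.7 5.8 2.1
  endloop
 endfacet
 facet normal -0.081 0.014 -0.997
  outer loop
   vertex 3.5 6.0 0.4
   vertex 1.3 0.4 0.5
   vertex 0.5 2.9 0.6
  endloop
 endfacet
 facet normal 0.579 -0.242 -0.778
  outer loop
   vertex 3.5 6.0 0.4
   vertex 5.7 5.8 2.1
   vertex 1.3 0.4 0.5
  endloop
 endfacet
 facet normal -0.718 0.687 -0.115
  outer loop
   vertex 3.5 6.0 0.4
   vertex 0.5 2.9 0.6
   vertex 2.3 5.5 4.9
  endloop
 endfacet
 facet normal 0.004 0.994 0.112
  outer loop
   vertex 3.5 6.0 0.4
   vertex 2.3 5.5 4.9
   vertex 5.7 5.8 2.1
  endloop
 endfacet
 facet normal -0.947 -0.298 -0.120
  outer loop
   vertex 0.6 2.1 1.8
   vertex 0.5 2.9 0.6
   vertex 1.3 0.4 0.5
  endloop
 endfacet
 facet normal -0.652 -0.611 0.448
  outer loop
   vertex 0.6 2.1 1.8
   vertex 1.3 0.4 0.5
   vertex 3.0 2.4 5.7
  endloop
 endfacet
 facet normal -0.938 0.247 0.243
  outer loop
   vertex 0.6 2.1 1.8
   vertex 2.3 5.5 4.9
   vertex 0.5 2.9 0.6
  endloop
 endfacet
 facet normal -0.848 -0.056 0.526
  outer loop
   vertex 0.6 2.1 1.8
   vertex 3.0 2.4 5.7
   vertex 2.3 5.5 4.9
  endloop
 endfacet
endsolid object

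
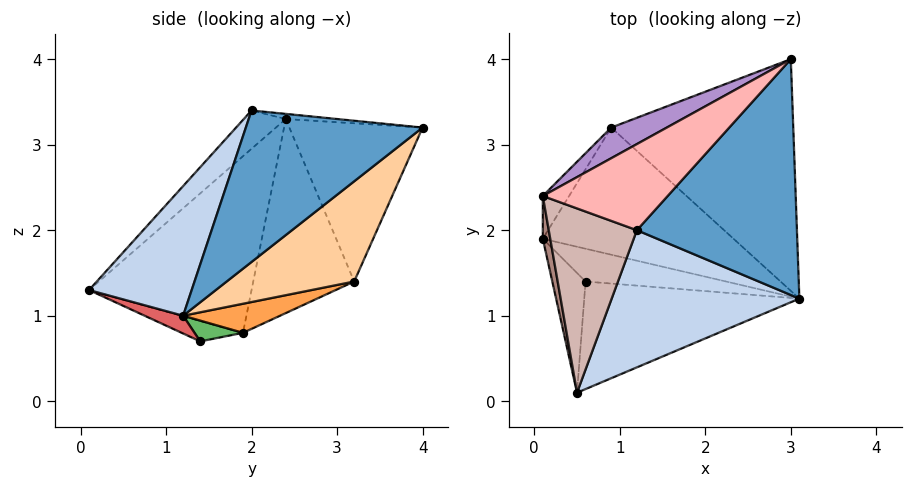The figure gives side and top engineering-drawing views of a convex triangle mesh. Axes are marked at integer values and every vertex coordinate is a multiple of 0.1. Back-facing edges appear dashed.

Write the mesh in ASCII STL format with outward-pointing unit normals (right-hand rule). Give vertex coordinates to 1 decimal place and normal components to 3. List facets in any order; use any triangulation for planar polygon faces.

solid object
 facet normal 0.603 -0.479 0.637
  outer loop
   vertex 1.2 2.0 3.4
   vertex 3.1 1.2 1.0
   vertex 3.0 4.0 3.2
  endloop
 endfacet
 facet normal 0.379 -0.746 0.548
  outer loop
   vertex 0.5 0.1 1.3
   vertex 3.1 1.2 1.0
   vertex 1.2 2.0 3.4
  endloop
 endfacet
 facet normal 0.142 0.342 -0.929
  outer loop
   vertex 0.9 3.2 1.4
   vertex 3.1 1.2 1.0
   vertex 0.1 1.9 0.8
  endloop
 endfacet
 facet normal 0.394 0.577 -0.716
  outer loop
   vertex 0.9 3.2 1.4
   vertex 3.0 4.0 3.2
   vertex 3.1 1.2 1.0
  endloop
 endfacet
 facet normal 0.138 0.325 -0.935
  outer loop
   vertex 0.6 1.4 0.7
   vertex 0.1 1.9 0.8
   vertex 3.1 1.2 1.0
  endloop
 endfacet
 facet normal -0.494 -0.333 -0.803
  outer loop
   vertex 0.6 1.4 0.7
   vertex 0.5 0.1 1.3
   vertex 0.1 1.9 0.8
  endloop
 endfacet
 facet normal 0.075 -0.423 -0.903
  outer loop
   vertex 0.6 1.4 0.7
   vertex 3.1 1.2 1.0
   vertex 0.5 0.1 1.3
  endloop
 endfacet
 facet normal -0.041 0.136 0.990
  outer loop
   vertex 0.1 2.4 3.3
   vertex 1.2 2.0 3.4
   vertex 3.0 4.0 3.2
  endloop
 endfacet
 facet normal -0.472 0.866 0.166
  outer loop
   vertex 0.1 2.4 3.3
   vertex 3.0 4.0 3.2
   vertex 0.9 3.2 1.4
  endloop
 endfacet
 facet normal -0.823 0.558 -0.112
  outer loop
   vertex 0.1 2.4 3.3
   vertex 0.9 3.2 1.4
   vertex 0.1 1.9 0.8
  endloop
 endfacet
 facet normal -0.978 -0.206 0.041
  outer loop
   vertex 0.1 2.4 3.3
   vertex 0.1 1.9 0.8
   vertex 0.5 0.1 1.3
  endloop
 endfacet
 facet normal -0.301 -0.655 0.693
  outer loop
   vertex 0.1 2.4 3.3
   vertex 0.5 0.1 1.3
   vertex 1.2 2.0 3.4
  endloop
 endfacet
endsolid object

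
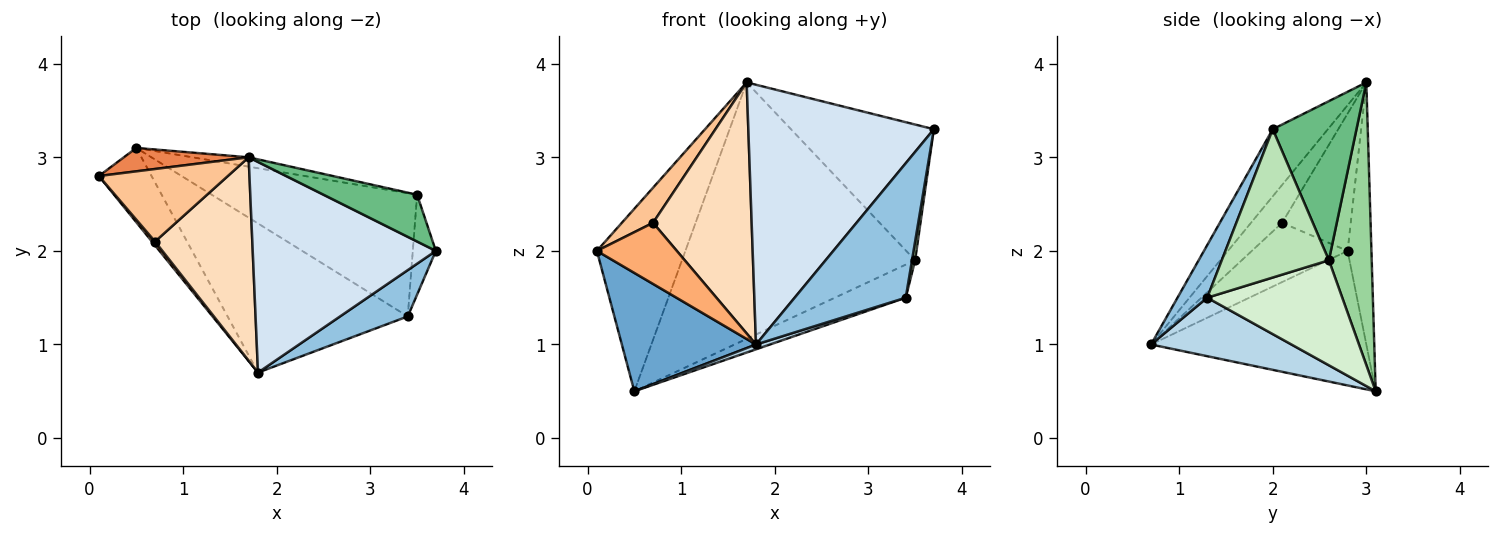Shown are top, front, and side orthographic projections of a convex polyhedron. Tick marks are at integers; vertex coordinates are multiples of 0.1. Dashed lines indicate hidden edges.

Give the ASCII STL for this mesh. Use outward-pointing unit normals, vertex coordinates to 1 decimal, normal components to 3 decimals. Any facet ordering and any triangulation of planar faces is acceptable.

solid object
 facet normal -0.805 -0.502 -0.315
  outer loop
   vertex 0.5 3.1 0.5
   vertex 1.8 0.7 1.0
   vertex 0.1 2.8 2.0
  endloop
 endfacet
 facet normal 0.245 -0.917 0.316
  outer loop
   vertex 3.4 1.3 1.5
   vertex 3.7 2.0 3.3
   vertex 1.8 0.7 1.0
  endloop
 endfacet
 facet normal 0.309 -0.031 -0.951
  outer loop
   vertex 3.4 1.3 1.5
   vertex 1.8 0.7 1.0
   vertex 0.5 3.1 0.5
  endloop
 endfacet
 facet normal -0.225 -0.757 0.614
  outer loop
   vertex 1.7 3.0 3.8
   vertex 1.8 0.7 1.0
   vertex 3.7 2.0 3.3
  endloop
 endfacet
 facet normal -0.258 0.958 0.123
  outer loop
   vertex 1.7 3.0 3.8
   vertex 0.5 3.1 0.5
   vertex 0.1 2.8 2.0
  endloop
 endfacet
 facet normal -0.767 -0.640 0.040
  outer loop
   vertex 0.7 2.1 2.3
   vertex 0.1 2.8 2.0
   vertex 1.8 0.7 1.0
  endloop
 endfacet
 facet normal -0.692 -0.314 0.650
  outer loop
   vertex 0.7 2.1 2.3
   vertex 1.7 3.0 3.8
   vertex 0.1 2.8 2.0
  endloop
 endfacet
 facet normal -0.238 -0.755 0.611
  outer loop
   vertex 0.7 2.1 2.3
   vertex 1.8 0.7 1.0
   vertex 1.7 3.0 3.8
  endloop
 endfacet
 facet normal 0.485 0.827 0.285
  outer loop
   vertex 3.5 2.6 1.9
   vertex 1.7 3.0 3.8
   vertex 3.7 2.0 3.3
  endloop
 endfacet
 facet normal 0.181 0.983 -0.036
  outer loop
   vertex 3.5 2.6 1.9
   vertex 0.5 3.1 0.5
   vertex 1.7 3.0 3.8
  endloop
 endfacet
 facet normal 0.988 -0.029 -0.153
  outer loop
   vertex 3.5 2.6 1.9
   vertex 3.7 2.0 3.3
   vertex 3.4 1.3 1.5
  endloop
 endfacet
 facet normal 0.443 0.232 -0.866
  outer loop
   vertex 3.5 2.6 1.9
   vertex 3.4 1.3 1.5
   vertex 0.5 3.1 0.5
  endloop
 endfacet
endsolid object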